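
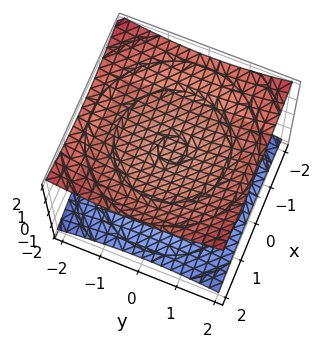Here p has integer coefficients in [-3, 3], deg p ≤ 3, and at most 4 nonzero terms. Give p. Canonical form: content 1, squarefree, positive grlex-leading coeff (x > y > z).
First, there are 2 components.
Then, the degree is 2 — no degree-1 surface has this shape.
Next, symmetries: rotational symmetry about the z-axis ⇒ p depends on x, y only through x² + y².
Next, from the axis intercepts and sections: the surface avoids every integer x-axis point in the box; the surface avoids every integer y-axis point in the box; the z-axis gridline crossings are at z ∈ {-1, 1}.
Finally, fitting integer coefficients to these (and the overall shape) gives p.

x^2 + y^2 - 3*z^2 + 3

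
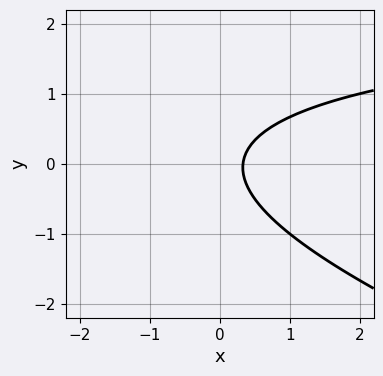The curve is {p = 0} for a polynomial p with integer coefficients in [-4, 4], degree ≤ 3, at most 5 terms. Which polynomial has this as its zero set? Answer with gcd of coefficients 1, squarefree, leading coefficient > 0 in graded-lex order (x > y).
x*y + 3*y^2 - 3*x + 1

Degree: the shape is more complex than any degree-1 curve, so deg p = 2.
From the visible intercepts: no y-intercept at any integer in the box.
Assembling these constraints gives the stated polynomial.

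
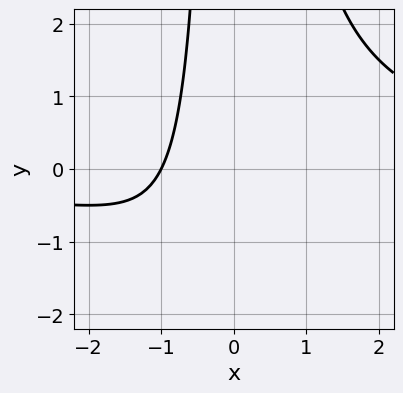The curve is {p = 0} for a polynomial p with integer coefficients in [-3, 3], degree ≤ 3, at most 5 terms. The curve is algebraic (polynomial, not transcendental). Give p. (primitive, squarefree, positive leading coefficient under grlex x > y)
First, the degree is 3 — a generic line meets the curve in up to 3 points.
Next, against the integer gridlines: it crosses the x-axis at the gridline x = -1; it misses every integer gridline on the y-axis.
Finally, solving for integer coefficients yields p as stated.

x^2*y - 2*x - 2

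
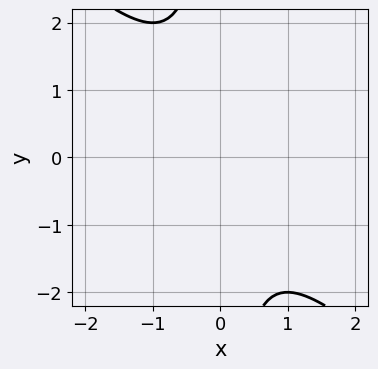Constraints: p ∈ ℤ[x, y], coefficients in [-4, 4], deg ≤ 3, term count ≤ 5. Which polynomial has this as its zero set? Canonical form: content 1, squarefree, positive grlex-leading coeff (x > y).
First, the degree is 2 — no degree-1 curve has this shape.
Then, from the visible intercepts: the curve avoids every integer x-axis point in the box; the curve avoids every integer y-axis point in the box.
Finally, together with the visible shape, these determine p as stated.

x^2 + x*y + 1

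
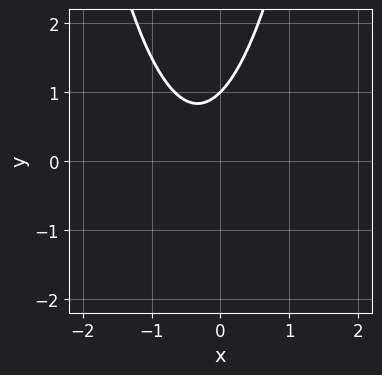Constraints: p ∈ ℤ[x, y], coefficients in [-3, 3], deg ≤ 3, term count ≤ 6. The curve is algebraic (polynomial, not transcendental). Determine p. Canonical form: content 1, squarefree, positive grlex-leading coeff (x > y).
3*x^2 + 2*x - 2*y + 2

(a) deg p = 2. The shape is more complex than any degree-1 curve.
(b) From the axis intercepts and sections: it meets the y-axis at y = 1 (among the integer gridlines); the curve avoids every integer x-axis point in the box.
(c) Solving for integer coefficients yields p as stated.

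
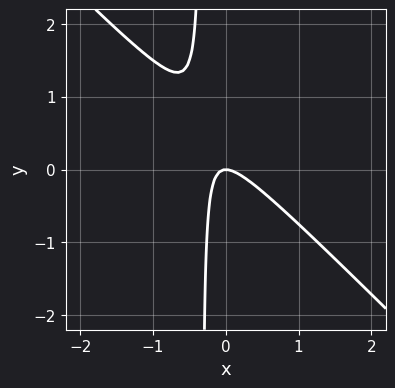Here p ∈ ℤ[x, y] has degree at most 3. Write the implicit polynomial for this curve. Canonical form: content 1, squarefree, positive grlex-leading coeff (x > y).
3*x^2 + 3*x*y + y

deg p = 2.
Against the integer gridlines: it meets the x-axis at x = 0 (among the integer gridlines); it crosses the y-axis at the gridline y = 0.
These observations pin down the coefficients.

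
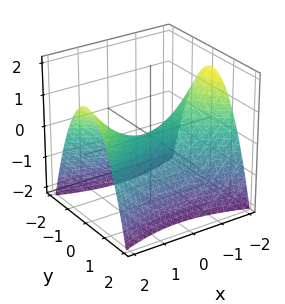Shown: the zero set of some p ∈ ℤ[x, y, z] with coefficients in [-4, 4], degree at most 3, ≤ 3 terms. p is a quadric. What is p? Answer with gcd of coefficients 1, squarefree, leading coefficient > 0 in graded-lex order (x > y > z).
x^2 - 3*y^2 - 3*z

1. Degree: a hyperbolic paraboloid; a quadric, so deg p = 2.
2. Symmetries: the x ↦ −x reflection is a symmetry, so x appears only in even powers; it's symmetric under y → −y, forcing even powers of y.
3. Observable constraints: it meets the z-axis at z = 0 (among the integer gridlines); it crosses the x-axis at the gridline x = 0.
4. Matching integer coefficients to the picture gives p.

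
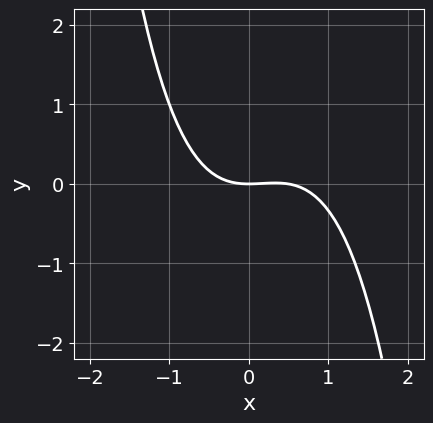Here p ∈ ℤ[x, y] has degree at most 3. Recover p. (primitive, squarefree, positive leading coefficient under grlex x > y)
2*x^3 - x^2 + 3*y

The degree is 3 — the shape is more complex than any degree-2 curve.
Reading off the gridlines: it meets the x-axis at x = 0 (among the integer gridlines); it crosses the y-axis at the gridline y = 0.
The integer polynomial consistent with all of this is the stated p.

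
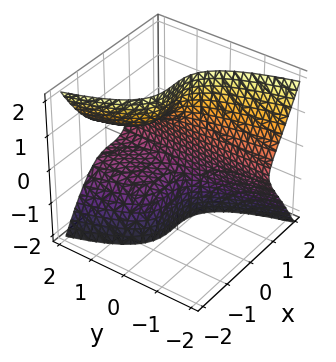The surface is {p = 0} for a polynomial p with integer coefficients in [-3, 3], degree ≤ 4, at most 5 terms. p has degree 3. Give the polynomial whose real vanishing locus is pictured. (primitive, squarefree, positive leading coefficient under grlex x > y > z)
The degree is 3 — the shape is more complex than any degree-2 surface.
Against the integer gridlines: no y-intercept at any integer in the box; it misses every integer gridline on the z-axis.
Matching integer coefficients to the picture gives p.

3*x^3 + 2*y*z^2 - 1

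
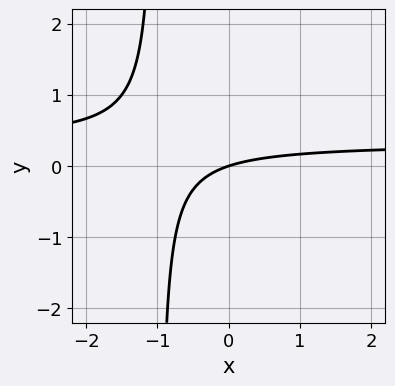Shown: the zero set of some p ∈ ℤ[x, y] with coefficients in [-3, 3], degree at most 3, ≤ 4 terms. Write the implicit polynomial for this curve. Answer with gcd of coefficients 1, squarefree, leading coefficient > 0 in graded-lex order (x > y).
3*x*y - x + 3*y

(a) Degree: no degree-1 curve has this shape, so deg p = 2.
(b) Observable constraints: it meets the y-axis at y = 0 (among the integer gridlines); it meets the x-axis at x = 0 (among the integer gridlines).
(c) Together with the visible shape, these determine p as stated.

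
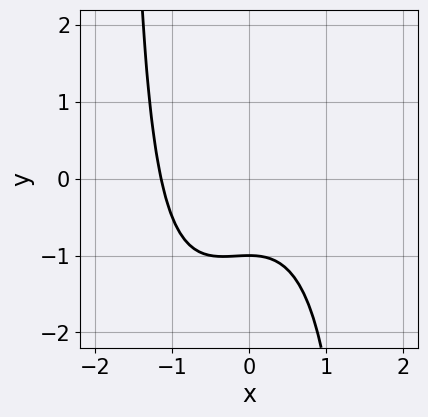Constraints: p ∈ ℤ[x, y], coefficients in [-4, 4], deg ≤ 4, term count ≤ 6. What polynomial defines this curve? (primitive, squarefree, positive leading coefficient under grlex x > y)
1. deg p = 3.
2. Against the integer gridlines: it crosses the y-axis at the gridline y = -1.
3. These observations pin down the coefficients.

2*x^3 - x^2*y + 3*y + 3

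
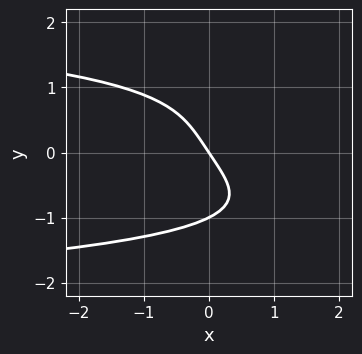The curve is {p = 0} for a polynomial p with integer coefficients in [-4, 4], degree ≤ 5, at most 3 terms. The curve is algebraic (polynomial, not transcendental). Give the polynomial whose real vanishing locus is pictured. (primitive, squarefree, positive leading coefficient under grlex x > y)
1. Degree: the shape is more complex than any degree-3 curve, so deg p = 4.
2. Checking where it meets the axes: among the integer gridlines, it crosses the y-axis at y ∈ {-1, 0}; it meets the x-axis at x = 0 (among the integer gridlines).
3. Matching integer coefficients to the picture gives p.

2*y^4 + 3*x + 2*y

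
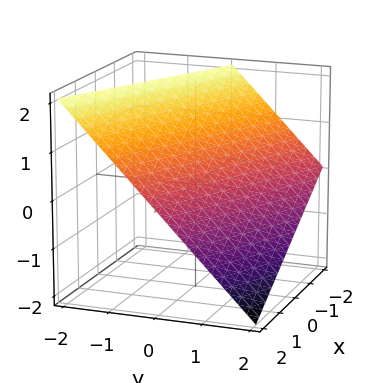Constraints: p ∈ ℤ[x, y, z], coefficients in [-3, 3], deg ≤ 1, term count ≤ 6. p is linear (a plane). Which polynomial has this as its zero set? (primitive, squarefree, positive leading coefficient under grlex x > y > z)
1. The degree is 1 — every cross-section is a straight line — this is a plane.
2. Checking where it meets the axes: one z-axis crossing is at z = 1; it meets the y-axis at y = 1 (among the integer gridlines); it meets the x-axis at x = 2 (among the integer gridlines).
3. These observations pin down the coefficients.

x + 2*y + 2*z - 2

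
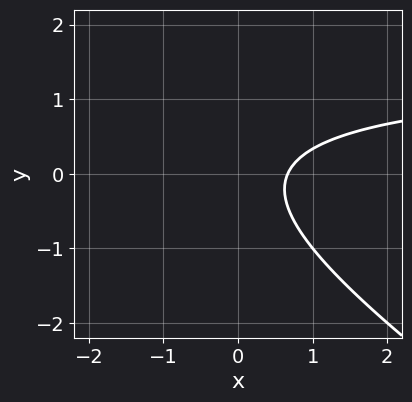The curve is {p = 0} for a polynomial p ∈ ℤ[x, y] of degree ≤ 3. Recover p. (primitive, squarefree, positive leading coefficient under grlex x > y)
1. deg p = 2. The shape is more complex than any degree-1 curve.
2. From the axis intercepts and sections: the curve avoids every integer y-axis point in the box.
3. The integer polynomial consistent with all of this is the stated p.

2*x*y + 3*y^2 - 3*x + 2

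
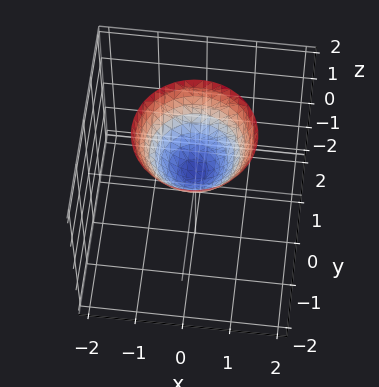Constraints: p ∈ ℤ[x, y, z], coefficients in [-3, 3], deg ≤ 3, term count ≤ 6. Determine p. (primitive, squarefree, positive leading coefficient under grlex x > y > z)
2*x^2 + 2*y^2 - 2*z + 1

The degree is 2 — the shape is more complex than any degree-1 surface.
Symmetries: rotational symmetry about the z-axis ⇒ p depends on x, y only through x² + y².
Checking where it meets the axes: a circular section at z = 2 has radius between 1 and 2; it misses every integer gridline on the x-axis.
Putting this together gives p.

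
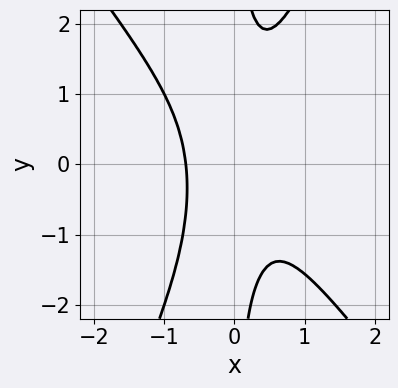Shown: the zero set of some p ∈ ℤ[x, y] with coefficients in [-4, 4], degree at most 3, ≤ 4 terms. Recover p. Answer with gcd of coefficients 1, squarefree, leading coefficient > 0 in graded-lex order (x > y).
3*x^3 + x^2*y - x*y^2 + 1

1. deg p = 3.
2. Observable constraints: no y-intercept at any integer in the box.
3. Matching integer coefficients to the picture gives p.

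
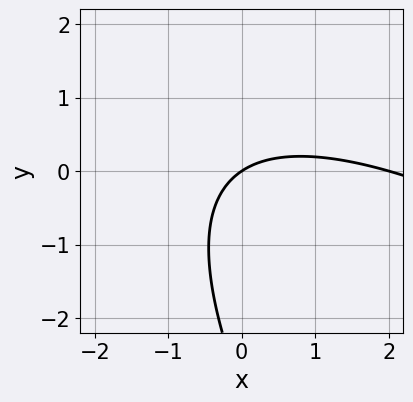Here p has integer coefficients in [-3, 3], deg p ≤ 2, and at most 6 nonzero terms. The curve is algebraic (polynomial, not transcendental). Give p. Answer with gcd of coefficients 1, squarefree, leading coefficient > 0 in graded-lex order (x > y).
1. Degree: the shape is more complex than any degree-1 curve, so deg p = 2.
2. From the visible intercepts: the x-axis gridline crossings are at x ∈ {0, 2}; one y-axis crossing is at y = 0.
3. Putting this together gives p.

x^2 + 2*x*y + y^2 - 2*x + 3*y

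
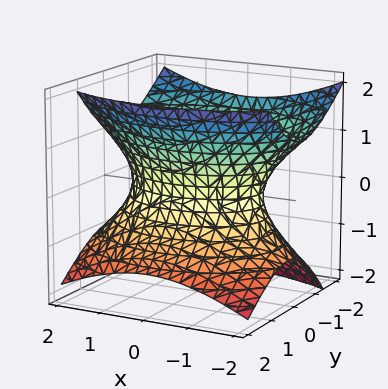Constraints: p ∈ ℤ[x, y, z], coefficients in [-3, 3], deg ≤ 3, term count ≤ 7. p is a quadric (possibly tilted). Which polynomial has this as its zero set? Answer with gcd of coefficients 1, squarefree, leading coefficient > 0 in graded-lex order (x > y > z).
x^2 + 2*y^2 + y*z - 2*z^2 - 2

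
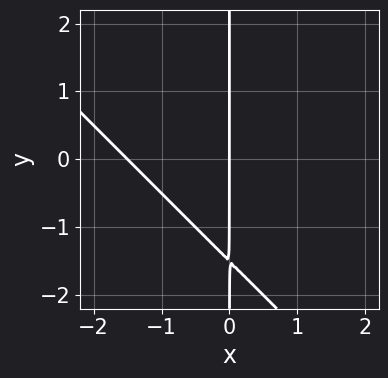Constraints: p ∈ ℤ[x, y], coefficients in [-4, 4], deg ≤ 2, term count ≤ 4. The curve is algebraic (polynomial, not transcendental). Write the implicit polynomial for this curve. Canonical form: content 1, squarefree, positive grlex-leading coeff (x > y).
2*x^2 + 2*x*y + 3*x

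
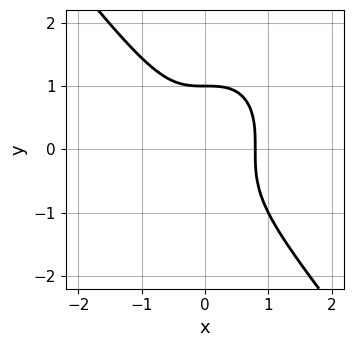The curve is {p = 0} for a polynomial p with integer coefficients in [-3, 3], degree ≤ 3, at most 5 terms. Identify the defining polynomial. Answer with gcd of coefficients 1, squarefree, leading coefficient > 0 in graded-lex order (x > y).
(a) deg p = 3. A generic line meets the curve in up to 3 points.
(b) Against the integer gridlines: one y-axis crossing is at y = 1.
(c) Fitting integer coefficients to these (and the overall shape) gives p.

2*x^3 + y^3 - 1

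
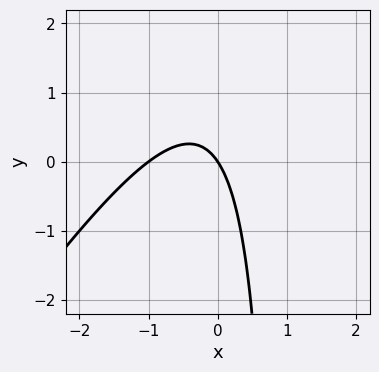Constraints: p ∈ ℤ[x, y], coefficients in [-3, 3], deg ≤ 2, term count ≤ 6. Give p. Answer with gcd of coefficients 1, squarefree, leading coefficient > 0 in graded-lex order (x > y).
3*x^2 - 2*x*y + 3*x + 2*y

1. deg p = 2. The shape is more complex than any degree-1 curve.
2. Observable constraints: among the integer gridlines, it crosses the x-axis at x ∈ {-1, 0}; it crosses the y-axis at the gridline y = 0.
3. The integer polynomial consistent with all of this is the stated p.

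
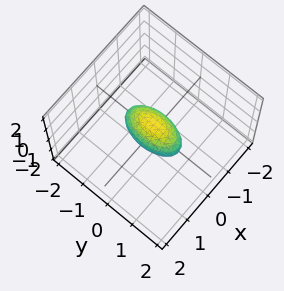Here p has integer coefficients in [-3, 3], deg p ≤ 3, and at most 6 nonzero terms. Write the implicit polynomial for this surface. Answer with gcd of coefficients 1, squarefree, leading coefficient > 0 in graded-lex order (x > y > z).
(a) deg p = 2. Bounded and convex; a quadric.
(b) Symmetries: it's symmetric under y → −y, forcing even powers of y; it's symmetric under x → −x, forcing even powers of x; the z ↦ −z reflection is a symmetry, so z appears only in even powers.
(c) Against the integer gridlines: the y-axis gridline crossings are at y ∈ {-1, 1}.
(d) Fitting integer coefficients to these (and the overall shape) gives p.

3*x^2 + y^2 + 2*z^2 - 1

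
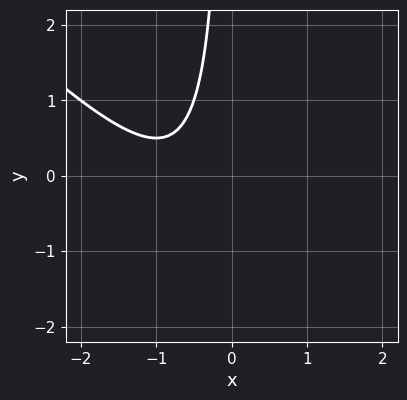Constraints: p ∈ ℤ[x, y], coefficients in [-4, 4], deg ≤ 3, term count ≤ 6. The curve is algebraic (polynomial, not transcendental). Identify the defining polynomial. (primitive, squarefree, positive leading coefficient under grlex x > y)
2*x^2 + 2*x*y + 3*x + 2

First, degree: a generic line meets the curve in up to 2 points, so deg p = 2.
Then, from the visible intercepts: it misses every integer gridline on the x-axis; no y-intercept at any integer in the box.
Finally, together with the visible shape, these determine p as stated.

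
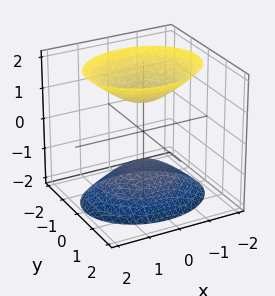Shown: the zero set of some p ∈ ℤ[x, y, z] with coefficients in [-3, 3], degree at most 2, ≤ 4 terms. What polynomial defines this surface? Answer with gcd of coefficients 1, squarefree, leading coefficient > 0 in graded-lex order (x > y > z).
The picture has 2 separate pieces. They look like related sheets of one shape, so recover p as a whole.
Degree: two sheets facing apart; a quadric, so deg p = 2.
Symmetries: mirror symmetry y ↦ −y ⇒ only even powers of y; it's symmetric under z → −z, forcing even powers of z; the x ↦ −x reflection is a symmetry, so x appears only in even powers.
From the visible intercepts: it misses every integer gridline on the x-axis; no y-intercept at any integer in the box; among the integer gridlines, it crosses the z-axis at z ∈ {-1, 1}.
Putting this together gives p.

2*x^2 + 3*y^2 - 2*z^2 + 2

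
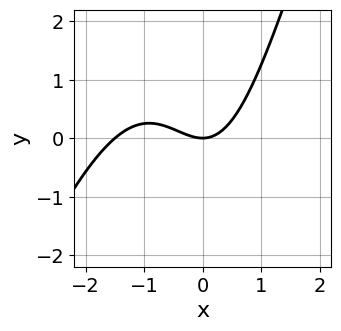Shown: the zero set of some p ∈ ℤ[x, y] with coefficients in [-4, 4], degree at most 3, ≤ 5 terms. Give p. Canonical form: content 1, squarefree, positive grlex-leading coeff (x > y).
Degree: the shape is more complex than any degree-2 curve, so deg p = 3.
Against the integer gridlines: it crosses the x-axis at the gridline x = 0; one y-axis crossing is at y = 0.
Matching integer coefficients to the picture gives p.

2*x^3 - x^2*y + 3*x^2 - 3*y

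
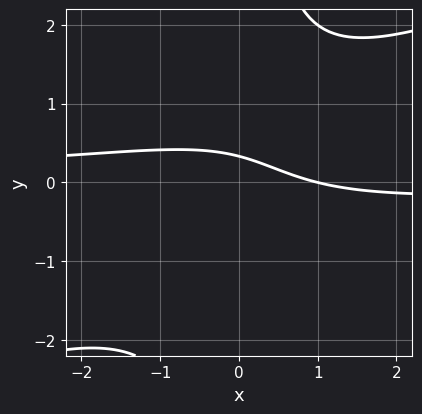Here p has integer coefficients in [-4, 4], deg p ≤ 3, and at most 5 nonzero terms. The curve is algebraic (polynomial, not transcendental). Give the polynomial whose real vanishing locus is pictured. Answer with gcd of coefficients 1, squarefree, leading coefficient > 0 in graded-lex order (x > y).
x^2*y - 2*x*y^2 + x + 3*y - 1

1. deg p = 3. No degree-2 curve has this shape.
2. Checking where it meets the axes: it meets the x-axis at x = 1 (among the integer gridlines).
3. These observations pin down the coefficients.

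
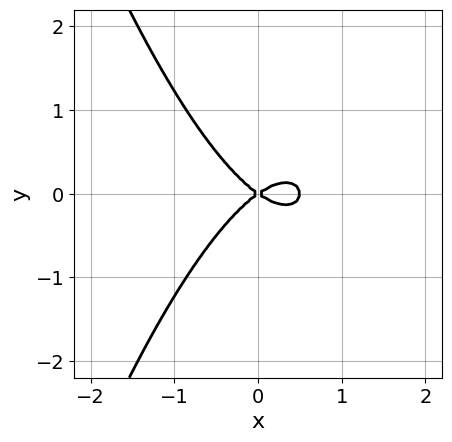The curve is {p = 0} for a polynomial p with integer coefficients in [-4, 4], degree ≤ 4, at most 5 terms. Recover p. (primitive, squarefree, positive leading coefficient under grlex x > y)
1. The degree is 3 — the shape is more complex than any degree-2 curve.
2. Symmetries: the y ↦ −y reflection is a symmetry, so y appears only in even powers.
3. From the axis intercepts and sections: it crosses the x-axis at the gridline x = 0; it crosses the y-axis at the gridline y = 0.
4. Fitting integer coefficients to these (and the overall shape) gives p.

2*x^3 - x^2 + 2*y^2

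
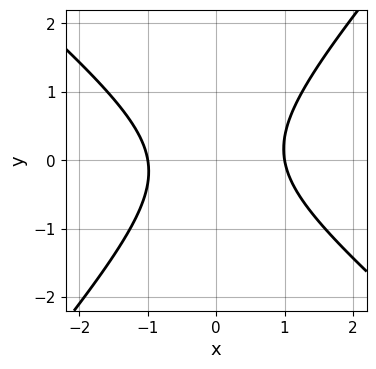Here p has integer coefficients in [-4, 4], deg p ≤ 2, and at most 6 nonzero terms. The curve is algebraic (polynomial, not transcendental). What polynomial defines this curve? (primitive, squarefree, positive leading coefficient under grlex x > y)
3*x^2 + x*y - 3*y^2 - 3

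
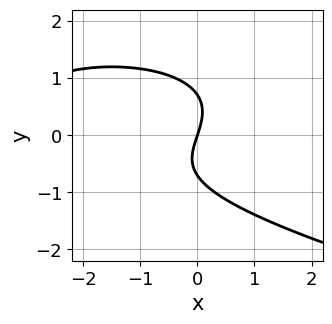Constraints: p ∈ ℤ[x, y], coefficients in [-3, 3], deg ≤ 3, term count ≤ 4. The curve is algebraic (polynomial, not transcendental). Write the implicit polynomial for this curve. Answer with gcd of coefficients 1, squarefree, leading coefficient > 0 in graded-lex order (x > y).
2*y^3 + x^2 + 3*x - y

Degree: no degree-2 curve has this shape, so deg p = 3.
Checking where it meets the axes: it crosses the y-axis at the gridline y = 0; one x-axis crossing is at x = 0.
Assembling these constraints gives the stated polynomial.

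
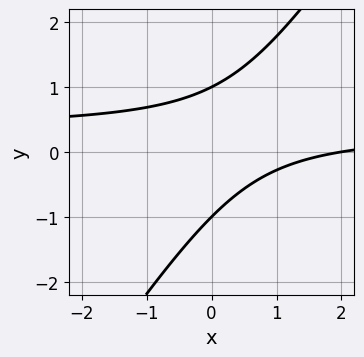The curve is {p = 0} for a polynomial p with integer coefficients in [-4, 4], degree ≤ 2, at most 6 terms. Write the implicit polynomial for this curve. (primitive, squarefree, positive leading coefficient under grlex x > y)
3*x*y - 2*y^2 - x + 2

Degree: no degree-1 curve has this shape, so deg p = 2.
Reading off the gridlines: among the integer gridlines, it crosses the y-axis at y ∈ {-1, 1}; it meets the x-axis at x = 2 (among the integer gridlines).
Assembling these constraints gives the stated polynomial.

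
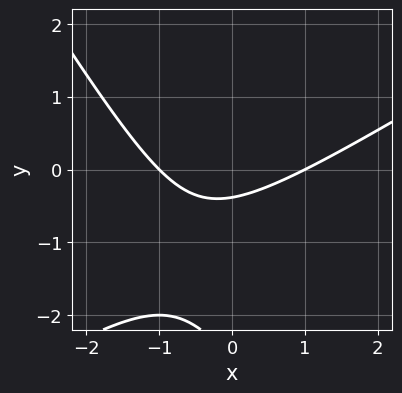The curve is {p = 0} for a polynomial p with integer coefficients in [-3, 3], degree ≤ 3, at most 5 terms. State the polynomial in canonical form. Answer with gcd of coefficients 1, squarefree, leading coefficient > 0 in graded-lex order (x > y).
x^2 - x*y - y^2 - 3*y - 1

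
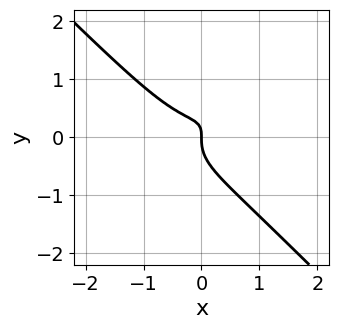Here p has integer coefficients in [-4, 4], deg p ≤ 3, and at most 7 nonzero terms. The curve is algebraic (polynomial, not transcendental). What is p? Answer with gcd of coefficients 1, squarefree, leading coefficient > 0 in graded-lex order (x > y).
The degree is 3 — the shape is more complex than any degree-2 curve.
From the visible intercepts: it meets the y-axis at y = 0 (among the integer gridlines); it crosses the x-axis at the gridline x = 0.
Together with the visible shape, these determine p as stated.

2*x^3 + x*y^2 + 3*y^3 - 2*x*y + x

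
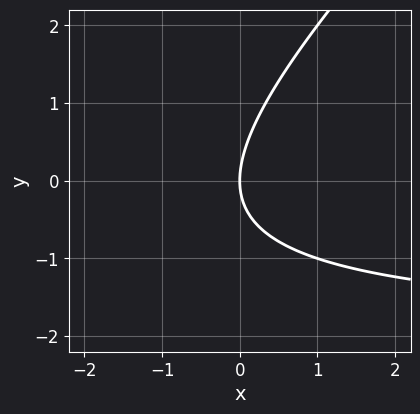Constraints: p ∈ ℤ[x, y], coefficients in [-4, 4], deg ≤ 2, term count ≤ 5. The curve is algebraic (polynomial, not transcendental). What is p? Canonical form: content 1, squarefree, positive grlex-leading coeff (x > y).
Degree: no degree-1 curve has this shape, so deg p = 2.
From the axis intercepts and sections: one y-axis crossing is at y = 0; it meets the x-axis at x = 0 (among the integer gridlines).
Assembling these constraints gives the stated polynomial.

x*y - y^2 + 2*x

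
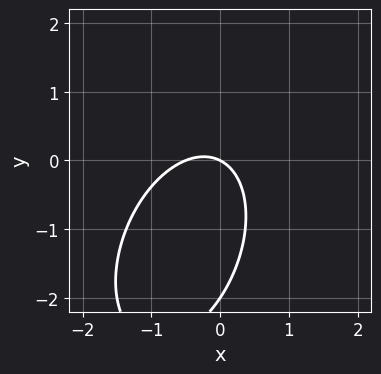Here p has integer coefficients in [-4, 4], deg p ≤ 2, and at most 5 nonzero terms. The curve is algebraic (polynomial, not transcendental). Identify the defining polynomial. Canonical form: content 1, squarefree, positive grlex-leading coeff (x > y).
2*x^2 - x*y + y^2 + x + 2*y

(a) The degree is 2 — a generic line meets the curve in up to 2 points.
(b) Against the integer gridlines: one x-axis crossing is at x = 0; the y-axis gridline crossings are at y ∈ {-2, 0}.
(c) Solving for integer coefficients yields p as stated.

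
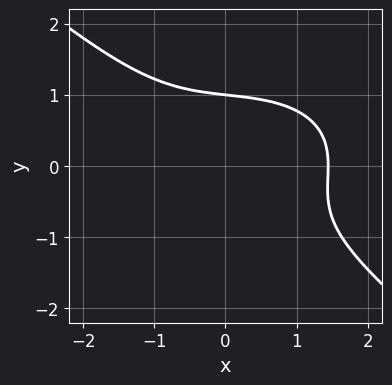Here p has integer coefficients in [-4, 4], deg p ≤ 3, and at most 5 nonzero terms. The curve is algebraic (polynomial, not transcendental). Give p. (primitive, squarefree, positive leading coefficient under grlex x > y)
x^3 + x*y^2 + 3*y^3 - 3

(a) deg p = 3. The shape is more complex than any degree-2 curve.
(b) From the visible intercepts: it crosses the y-axis at the gridline y = 1.
(c) Assembling these constraints gives the stated polynomial.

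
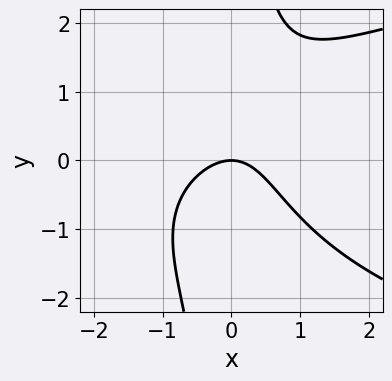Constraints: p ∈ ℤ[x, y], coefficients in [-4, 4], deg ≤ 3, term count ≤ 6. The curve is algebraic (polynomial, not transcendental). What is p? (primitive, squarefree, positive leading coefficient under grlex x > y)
2*x*y^2 - 3*x^2 + x*y - 3*y

The degree is 3 — the shape is more complex than any degree-2 curve.
From the visible intercepts: it meets the x-axis at x = 0 (among the integer gridlines); it meets the y-axis at y = 0 (among the integer gridlines).
Putting this together gives p.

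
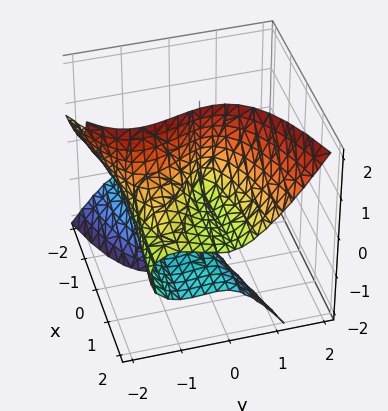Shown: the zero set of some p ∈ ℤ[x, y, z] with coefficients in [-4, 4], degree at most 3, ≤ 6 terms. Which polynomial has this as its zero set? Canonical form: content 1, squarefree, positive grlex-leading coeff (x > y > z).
2*x*z^2 - 2*y^3 + 2*x*z - 3*y^2 + y*z

1. deg p = 3.
2. Against the integer gridlines: the visible z-axis segment lies entirely on the surface; every point of the x-axis in the box is on the surface.
3. These observations pin down the coefficients.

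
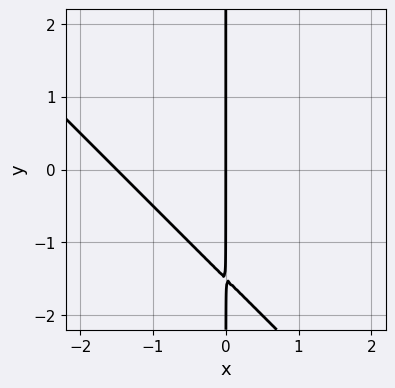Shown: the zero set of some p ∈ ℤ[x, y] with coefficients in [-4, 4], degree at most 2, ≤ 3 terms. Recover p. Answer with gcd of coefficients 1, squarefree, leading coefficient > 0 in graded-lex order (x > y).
2*x^2 + 2*x*y + 3*x

First, deg p = 2. A generic line meets the curve in up to 2 points.
Next, against the integer gridlines: every point of the y-axis in the box is on the curve; it meets the x-axis at x = 0 (among the integer gridlines).
Finally, the integer polynomial consistent with all of this is the stated p.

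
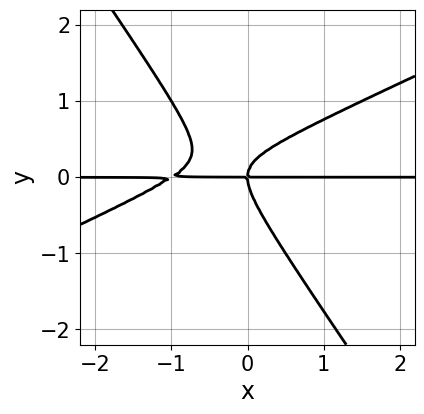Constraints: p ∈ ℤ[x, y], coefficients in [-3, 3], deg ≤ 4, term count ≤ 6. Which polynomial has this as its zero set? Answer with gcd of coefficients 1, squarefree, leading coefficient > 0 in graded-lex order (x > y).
1. Degree: the shape is more complex than any degree-2 curve, so deg p = 3.
2. Observable constraints: it meets the y-axis at y = 0 (among the integer gridlines); every point of the x-axis in the box is on the curve.
3. The integer polynomial consistent with all of this is the stated p.

2*x^2*y - 3*x*y^2 - 3*y^3 + 2*x*y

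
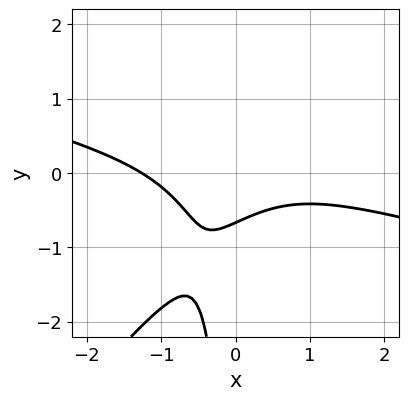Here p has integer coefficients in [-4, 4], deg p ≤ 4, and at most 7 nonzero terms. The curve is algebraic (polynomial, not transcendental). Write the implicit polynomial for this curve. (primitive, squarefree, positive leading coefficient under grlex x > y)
First, deg p = 3. A generic line meets the curve in up to 3 points.
Finally, the integer polynomial consistent with all of this is the stated p.

x^3 + 3*x^2*y - 3*x*y^2 + 3*y + 2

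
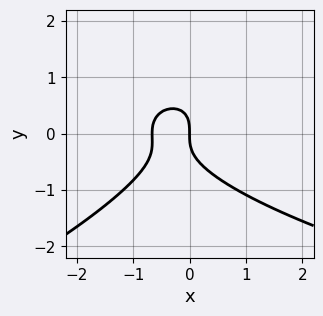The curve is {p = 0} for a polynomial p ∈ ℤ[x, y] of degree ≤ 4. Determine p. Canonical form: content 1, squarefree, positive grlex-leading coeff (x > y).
x*y^2 - 3*y^3 - 3*x^2 - 2*x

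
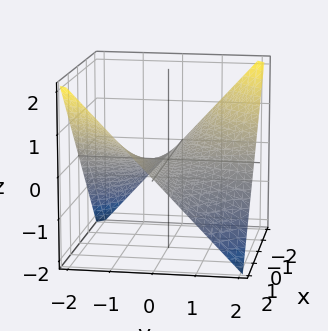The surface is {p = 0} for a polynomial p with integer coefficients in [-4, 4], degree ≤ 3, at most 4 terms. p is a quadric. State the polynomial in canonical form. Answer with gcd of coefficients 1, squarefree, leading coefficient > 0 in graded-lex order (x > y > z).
x*y + 2*z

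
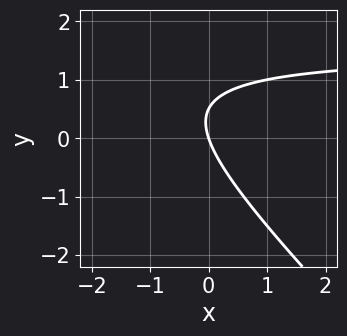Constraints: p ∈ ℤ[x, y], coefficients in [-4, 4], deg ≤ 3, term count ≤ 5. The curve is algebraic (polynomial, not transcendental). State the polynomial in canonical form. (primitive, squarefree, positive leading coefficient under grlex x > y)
1. Degree: the shape is more complex than any degree-1 curve, so deg p = 2.
2. From the visible intercepts: one y-axis crossing is at y = 0; it meets the x-axis at x = 0 (among the integer gridlines).
3. Fitting integer coefficients to these (and the overall shape) gives p.

2*x*y + 2*y^2 - 3*x - y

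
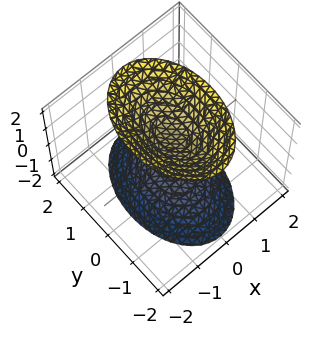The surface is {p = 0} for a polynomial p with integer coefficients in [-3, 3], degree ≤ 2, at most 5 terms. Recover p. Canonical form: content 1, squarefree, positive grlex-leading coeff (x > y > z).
The picture has 2 separate pieces.
The degree is 2 — two sheets facing apart; a quadric.
Symmetries: the z ↦ −z reflection is a symmetry, so z appears only in even powers; mirror symmetry y ↦ −y ⇒ only even powers of y; mirror symmetry x ↦ −x ⇒ only even powers of x.
Against the integer gridlines: the surface avoids every integer y-axis point in the box; among the integer gridlines, it crosses the z-axis at z ∈ {-1, 1}.
Assembling these constraints gives the stated polynomial.

2*x^2 + y^2 - z^2 + 1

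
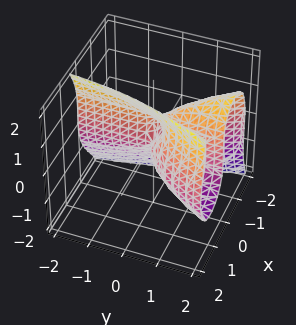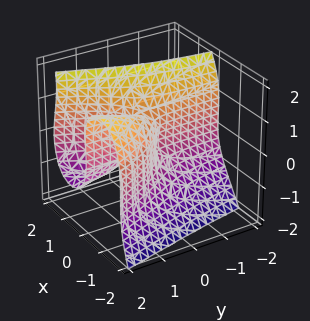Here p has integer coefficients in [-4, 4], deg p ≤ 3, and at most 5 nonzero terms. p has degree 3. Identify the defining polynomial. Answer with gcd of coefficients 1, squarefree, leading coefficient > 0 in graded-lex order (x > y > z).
2*x^3 + x*z^2 - z^3 - 3*x*y + z^2

First, degree: the shape is more complex than any degree-2 surface, so deg p = 3.
Then, reading off the gridlines: the visible y-axis segment lies entirely on the surface; among the integer gridlines, it crosses the z-axis at z ∈ {0, 1}; one x-axis crossing is at x = 0.
Finally, the integer polynomial consistent with all of this is the stated p.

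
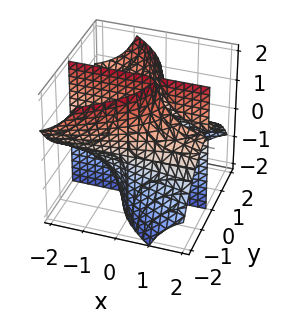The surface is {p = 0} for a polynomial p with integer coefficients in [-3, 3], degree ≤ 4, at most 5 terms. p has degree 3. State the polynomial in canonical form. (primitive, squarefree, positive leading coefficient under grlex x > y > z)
First, there are 2 components. Treating them together as one polynomial.
Then, the degree is 3 — a generic line meets the surface in up to 3 points.
Then, observable constraints: the visible x-axis segment lies entirely on the surface; the visible z-axis segment lies entirely on the surface; one y-axis crossing is at y = 0.
Finally, these observations pin down the coefficients.

3*x*y*z + 2*y^3 - 3*y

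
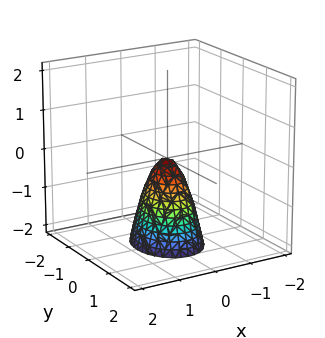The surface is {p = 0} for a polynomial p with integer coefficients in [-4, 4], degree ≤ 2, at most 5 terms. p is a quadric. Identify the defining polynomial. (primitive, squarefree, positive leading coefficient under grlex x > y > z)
3*x^2 + 2*y^2 + z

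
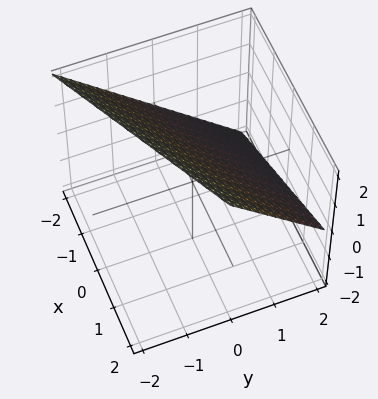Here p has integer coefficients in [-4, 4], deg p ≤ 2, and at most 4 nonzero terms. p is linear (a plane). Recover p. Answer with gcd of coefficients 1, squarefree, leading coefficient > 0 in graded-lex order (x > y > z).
Degree: every cross-section is a straight line — this is a plane, so deg p = 1.
Checking where it meets the axes: it meets the z-axis at z = 1 (among the integer gridlines); one y-axis crossing is at y = 1; it crosses the x-axis at the gridline x = -2.
The integer polynomial consistent with all of this is the stated p.

x - 2*y - 2*z + 2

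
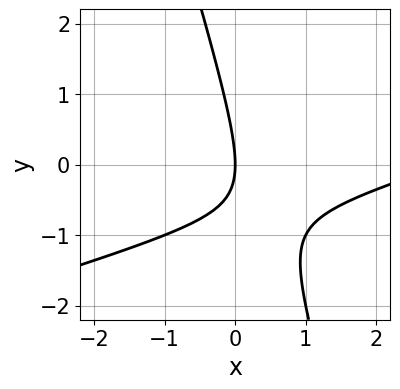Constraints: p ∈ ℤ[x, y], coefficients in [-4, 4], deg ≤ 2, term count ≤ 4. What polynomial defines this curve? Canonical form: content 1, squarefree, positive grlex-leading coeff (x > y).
x^2 - 3*x*y - y^2 - 3*x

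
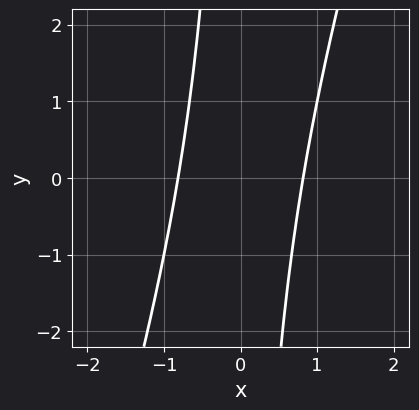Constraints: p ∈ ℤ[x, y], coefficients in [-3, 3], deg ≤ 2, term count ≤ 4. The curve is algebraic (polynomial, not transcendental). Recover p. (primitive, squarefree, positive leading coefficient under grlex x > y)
3*x^2 - x*y - 2

First, the degree is 2 — the shape is more complex than any degree-1 curve.
Next, from the axis intercepts and sections: no y-intercept at any integer in the box.
Finally, solving for integer coefficients yields p as stated.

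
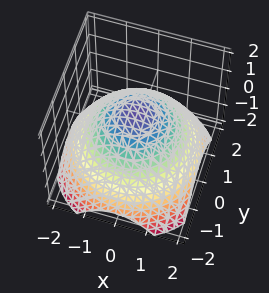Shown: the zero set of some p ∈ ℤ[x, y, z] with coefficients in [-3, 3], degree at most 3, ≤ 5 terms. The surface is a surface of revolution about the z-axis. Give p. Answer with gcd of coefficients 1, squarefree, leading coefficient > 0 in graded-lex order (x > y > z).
x^2 + y^2 + 2*z - 2

First, deg p = 2. No degree-1 surface has this shape.
Then, symmetries: rotational symmetry about the z-axis ⇒ p depends on x, y only through x² + y².
Then, against the integer gridlines: one z-axis crossing is at z = 1; a circular section at z = 0 has radius between 1 and 2.
Finally, together with the visible shape, these determine p as stated.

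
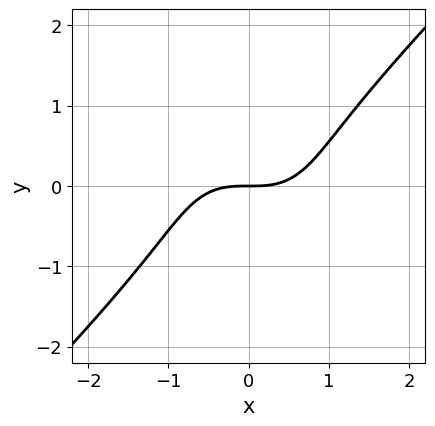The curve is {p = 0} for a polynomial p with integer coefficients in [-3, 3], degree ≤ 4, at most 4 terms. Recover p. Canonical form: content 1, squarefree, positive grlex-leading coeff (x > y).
2*x^3 - 2*y^3 - 3*y

The degree is 3 — the shape is more complex than any degree-2 curve.
Observable constraints: it meets the y-axis at y = 0 (among the integer gridlines); it crosses the x-axis at the gridline x = 0.
The integer polynomial consistent with all of this is the stated p.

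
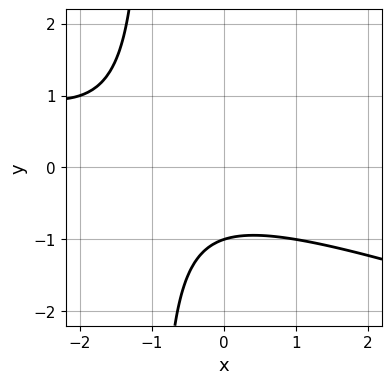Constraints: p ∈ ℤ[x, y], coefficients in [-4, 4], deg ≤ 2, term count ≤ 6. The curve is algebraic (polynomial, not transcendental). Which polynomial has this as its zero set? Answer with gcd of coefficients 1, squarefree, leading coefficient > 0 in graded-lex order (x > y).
1. deg p = 2. No degree-1 curve has this shape.
2. Against the integer gridlines: the curve avoids every integer x-axis point in the box; one y-axis crossing is at y = -1.
3. Assembling these constraints gives the stated polynomial.

x^2 + 3*x*y + 2*x + 3*y + 3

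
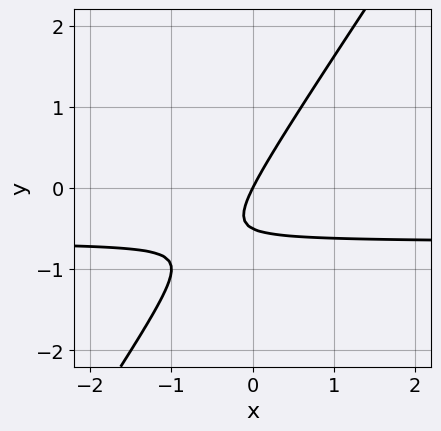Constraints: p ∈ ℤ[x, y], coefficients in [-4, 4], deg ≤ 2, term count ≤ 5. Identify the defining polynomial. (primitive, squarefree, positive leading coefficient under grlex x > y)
(a) deg p = 2. A generic line meets the curve in up to 2 points.
(b) Reading off the gridlines: it crosses the x-axis at the gridline x = 0; it crosses the y-axis at the gridline y = 0.
(c) Assembling these constraints gives the stated polynomial.

3*x*y - 2*y^2 + 2*x - y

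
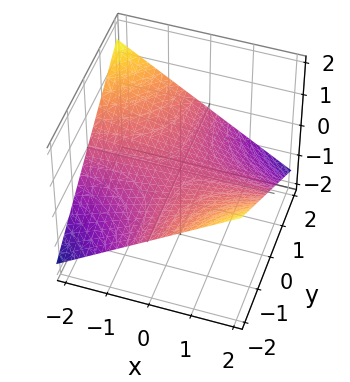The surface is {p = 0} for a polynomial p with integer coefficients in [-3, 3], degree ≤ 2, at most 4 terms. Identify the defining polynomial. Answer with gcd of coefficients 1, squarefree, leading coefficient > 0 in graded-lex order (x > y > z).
x*y + 3*z

Degree: a saddle surface; a quadric, so deg p = 2.
Checking where it meets the axes: every point of the y-axis in the box is on the surface; the visible x-axis segment lies entirely on the surface.
These observations pin down the coefficients.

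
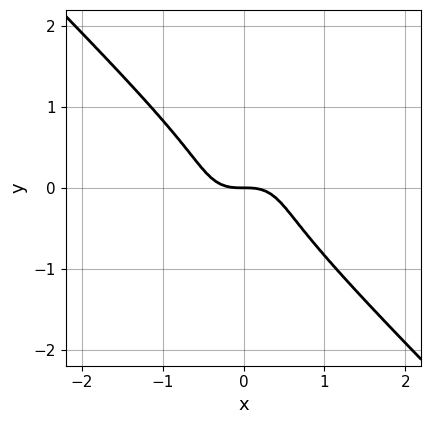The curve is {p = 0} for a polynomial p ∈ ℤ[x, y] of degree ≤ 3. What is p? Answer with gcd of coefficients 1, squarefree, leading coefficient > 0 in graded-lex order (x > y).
2*x^3 + 2*y^3 + y

(a) Degree: a generic line meets the curve in up to 3 points, so deg p = 3.
(b) Against the integer gridlines: it crosses the y-axis at the gridline y = 0; one x-axis crossing is at x = 0.
(c) Together with the visible shape, these determine p as stated.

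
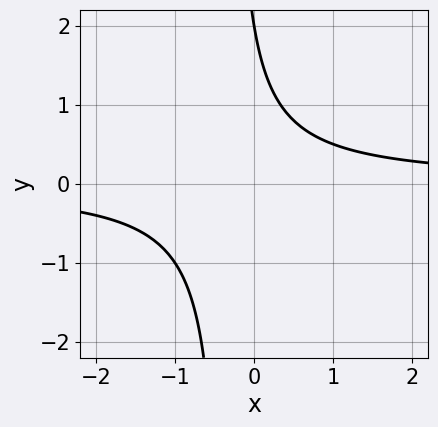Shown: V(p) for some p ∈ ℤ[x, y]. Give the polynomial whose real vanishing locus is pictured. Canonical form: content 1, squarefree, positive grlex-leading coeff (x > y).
3*x*y + y - 2

(a) Degree: a generic line meets the curve in up to 2 points, so deg p = 2.
(b) From the visible intercepts: it meets the y-axis at y = 2 (among the integer gridlines); the curve avoids every integer x-axis point in the box.
(c) Fitting integer coefficients to these (and the overall shape) gives p.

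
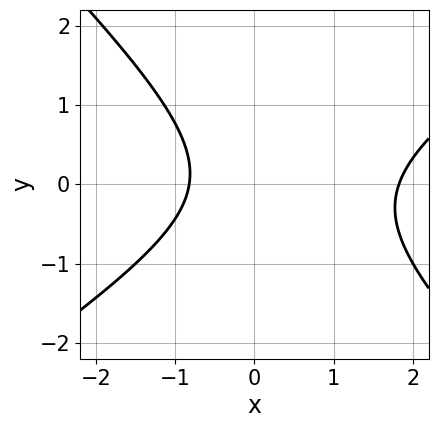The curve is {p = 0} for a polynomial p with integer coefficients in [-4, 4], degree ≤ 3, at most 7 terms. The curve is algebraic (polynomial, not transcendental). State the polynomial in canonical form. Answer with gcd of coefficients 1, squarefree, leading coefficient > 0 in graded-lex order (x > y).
First, deg p = 2.
Next, observable constraints: no y-intercept at any integer in the box.
Finally, these observations pin down the coefficients.

2*x^2 - x*y - 3*y^2 - 2*x - 3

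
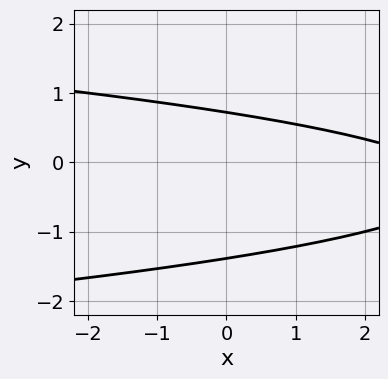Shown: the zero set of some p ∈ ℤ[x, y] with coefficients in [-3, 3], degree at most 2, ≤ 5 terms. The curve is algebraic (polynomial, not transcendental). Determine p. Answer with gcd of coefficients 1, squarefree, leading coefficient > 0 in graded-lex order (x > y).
3*y^2 + x + 2*y - 3

First, degree: no degree-1 curve has this shape, so deg p = 2.
Then, from the visible intercepts: it misses every integer gridline on the x-axis.
Finally, assembling these constraints gives the stated polynomial.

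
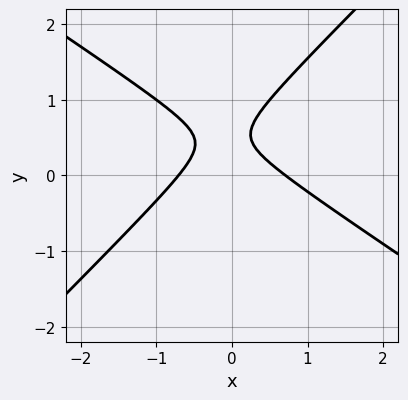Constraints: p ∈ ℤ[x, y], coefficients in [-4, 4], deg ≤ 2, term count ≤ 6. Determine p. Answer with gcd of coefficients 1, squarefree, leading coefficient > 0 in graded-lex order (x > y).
2*x^2 + x*y - 3*y^2 + 3*y - 1

(a) The degree is 2 — a generic line meets the curve in up to 2 points.
(b) Checking where it meets the axes: no y-intercept at any integer in the box.
(c) Assembling these constraints gives the stated polynomial.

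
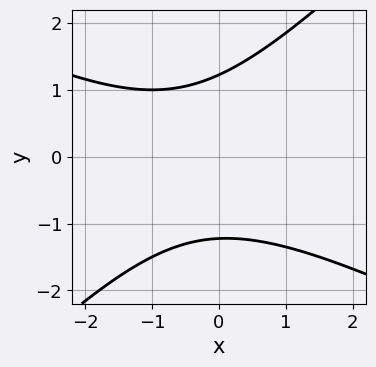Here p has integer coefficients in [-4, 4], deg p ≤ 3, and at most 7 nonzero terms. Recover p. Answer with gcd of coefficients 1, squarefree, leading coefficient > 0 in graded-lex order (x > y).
x^2 + x*y - 2*y^2 + x + 3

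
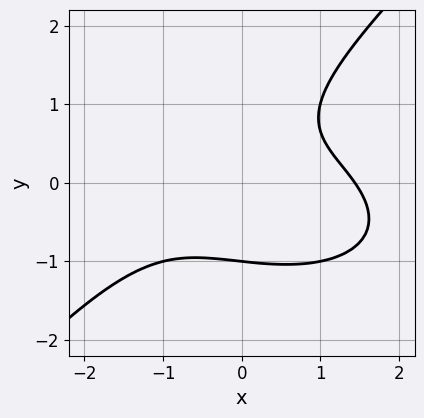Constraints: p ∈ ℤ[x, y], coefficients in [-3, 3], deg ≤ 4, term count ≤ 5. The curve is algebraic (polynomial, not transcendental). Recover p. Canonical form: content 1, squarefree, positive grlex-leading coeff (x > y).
x^3 + 2*x*y^2 - 3*y^3 + 3*x*y - 3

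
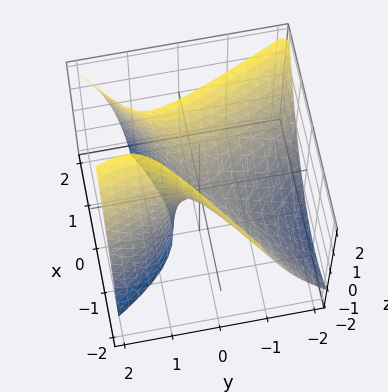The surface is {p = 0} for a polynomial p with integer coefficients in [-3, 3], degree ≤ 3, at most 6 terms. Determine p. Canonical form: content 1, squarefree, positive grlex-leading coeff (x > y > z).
3*x^2 - 3*x*y - 2*y^2 + 3*y*z - 2*z

(a) The degree is 2 — the shape is more complex than any degree-1 surface.
(b) From the axis intercepts and sections: one x-axis crossing is at x = 0; one y-axis crossing is at y = 0; it meets the z-axis at z = 0 (among the integer gridlines).
(c) Together with the visible shape, these determine p as stated.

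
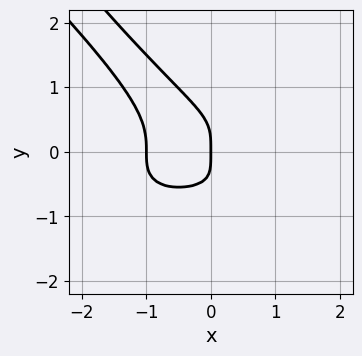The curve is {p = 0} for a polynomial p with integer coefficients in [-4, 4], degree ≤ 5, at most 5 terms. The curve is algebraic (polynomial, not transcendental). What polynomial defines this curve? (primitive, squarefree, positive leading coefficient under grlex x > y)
x^4 + 3*x*y^3 + 2*y^4 + x

First, deg p = 4. A generic line meets the curve in up to 4 points.
Next, checking where it meets the axes: among the integer gridlines, it crosses the x-axis at x ∈ {-1, 0}; it crosses the y-axis at the gridline y = 0.
Finally, putting this together gives p.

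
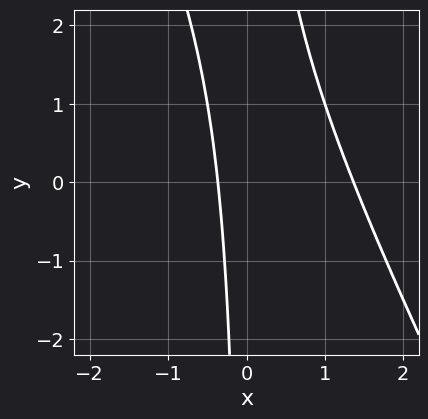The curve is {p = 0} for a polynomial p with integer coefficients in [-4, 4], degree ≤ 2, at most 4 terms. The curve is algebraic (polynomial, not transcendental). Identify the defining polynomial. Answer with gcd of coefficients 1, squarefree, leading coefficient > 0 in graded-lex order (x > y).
2*x^2 + x*y - 2*x - 1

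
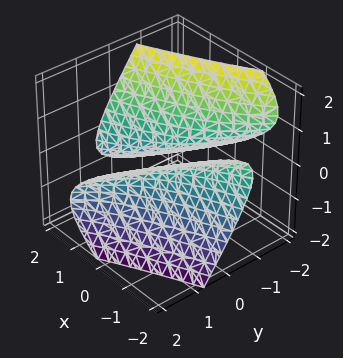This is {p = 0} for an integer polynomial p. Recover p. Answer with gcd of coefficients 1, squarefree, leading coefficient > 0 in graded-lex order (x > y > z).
x^2 - 3*x*y + y^2 - 3*y*z - 3*z^2 - 1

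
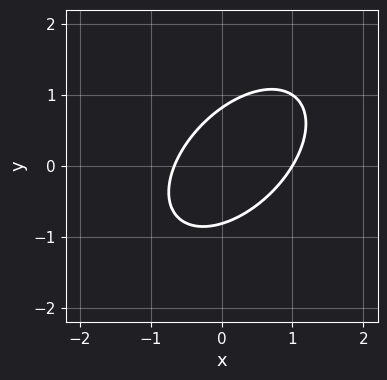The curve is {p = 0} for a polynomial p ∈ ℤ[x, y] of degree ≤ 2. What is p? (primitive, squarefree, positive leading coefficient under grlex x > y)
The degree is 2 — the shape is more complex than any degree-1 curve.
Observable constraints: it meets the x-axis at x = 1 (among the integer gridlines).
Putting this together gives p.

3*x^2 - 3*x*y + 3*y^2 - x - 2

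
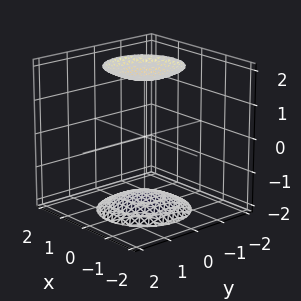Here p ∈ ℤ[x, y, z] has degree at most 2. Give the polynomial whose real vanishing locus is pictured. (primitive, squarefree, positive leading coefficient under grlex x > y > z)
x^2 + y^2 - z^2 + 3

First, the picture has 2 separate pieces. Treating them together as one polynomial.
Then, deg p = 2. Two separate bowl-shaped sheets opening away from each other; a quadric.
Next, symmetries: it's symmetric under z → −z, forcing even powers of z; the z-axis is an axis of rotation, so x and y enter only as x² + y².
Next, against the integer gridlines: a circular section at z = 2 has radius exactly 1; no y-intercept at any integer in the box.
Finally, putting this together gives p.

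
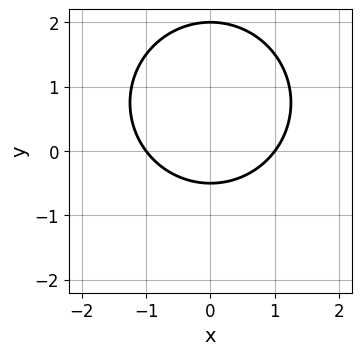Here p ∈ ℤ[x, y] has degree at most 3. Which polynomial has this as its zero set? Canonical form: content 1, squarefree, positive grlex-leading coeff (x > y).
2*x^2 + 2*y^2 - 3*y - 2

1. deg p = 2. The shape is more complex than any degree-1 curve.
2. Symmetries: mirror symmetry x ↦ −x ⇒ only even powers of x.
3. From the visible intercepts: it crosses the y-axis at the gridline y = 2; the x-axis gridline crossings are at x ∈ {-1, 1}.
4. Putting this together gives p.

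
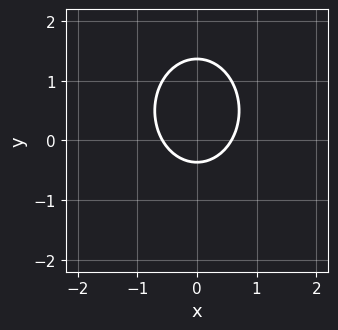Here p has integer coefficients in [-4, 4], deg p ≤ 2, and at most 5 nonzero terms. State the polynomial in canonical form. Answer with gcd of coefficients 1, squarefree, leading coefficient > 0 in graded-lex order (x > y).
(a) The degree is 2 — no degree-1 curve has this shape.
(b) Symmetries: mirror symmetry x ↦ −x ⇒ only even powers of x.
(c) Fitting integer coefficients to these (and the overall shape) gives p.

3*x^2 + 2*y^2 - 2*y - 1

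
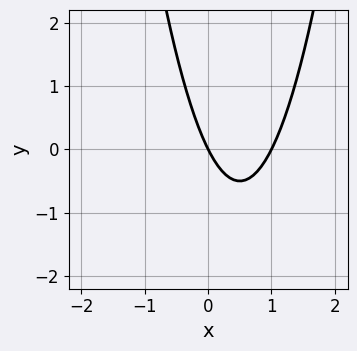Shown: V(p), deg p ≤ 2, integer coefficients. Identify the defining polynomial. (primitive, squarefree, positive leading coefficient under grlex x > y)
2*x^2 - 2*x - y

The degree is 2 — a generic line meets the curve in up to 2 points.
Observable constraints: it crosses the y-axis at the gridline y = 0; the x-axis gridline crossings are at x ∈ {0, 1}.
These observations pin down the coefficients.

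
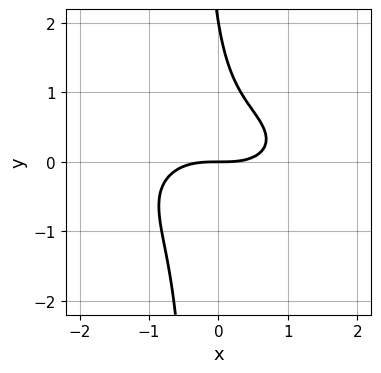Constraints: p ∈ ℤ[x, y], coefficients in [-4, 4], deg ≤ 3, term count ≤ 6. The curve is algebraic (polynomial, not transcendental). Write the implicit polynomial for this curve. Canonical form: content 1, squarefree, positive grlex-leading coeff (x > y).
x^3 + 3*x*y^2 + y^2 - 2*y

(a) deg p = 3. A generic line meets the curve in up to 3 points.
(b) Checking where it meets the axes: it crosses the x-axis at the gridline x = 0; among the integer gridlines, it crosses the y-axis at y ∈ {0, 2}.
(c) Assembling these constraints gives the stated polynomial.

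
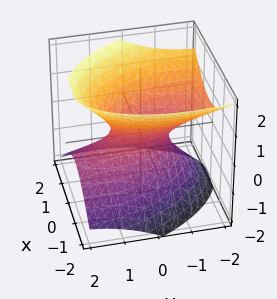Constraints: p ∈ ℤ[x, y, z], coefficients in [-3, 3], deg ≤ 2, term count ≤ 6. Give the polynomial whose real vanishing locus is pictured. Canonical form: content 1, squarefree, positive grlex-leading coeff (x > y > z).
3*x^2 + x*y + y^2 + 2*y*z - 3*z^2 - 1

First, deg p = 2.
Next, from the axis intercepts and sections: among the integer gridlines, it crosses the y-axis at y ∈ {-1, 1}; it misses every integer gridline on the z-axis.
Finally, matching integer coefficients to the picture gives p.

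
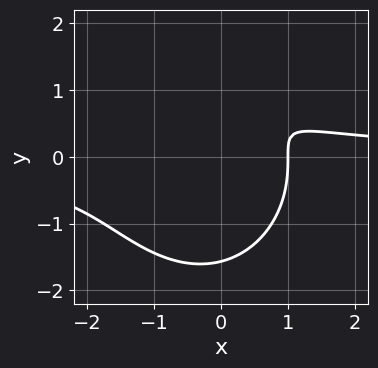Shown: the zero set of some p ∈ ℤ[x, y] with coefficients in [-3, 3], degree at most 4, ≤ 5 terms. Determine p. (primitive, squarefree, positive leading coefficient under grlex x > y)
(a) Degree: no degree-2 curve has this shape, so deg p = 3.
(b) Checking where it meets the axes: it crosses the x-axis at the gridline x = 1.
(c) Assembling these constraints gives the stated polynomial.

3*x^2*y + 2*y^3 - 3*x - 3*y + 3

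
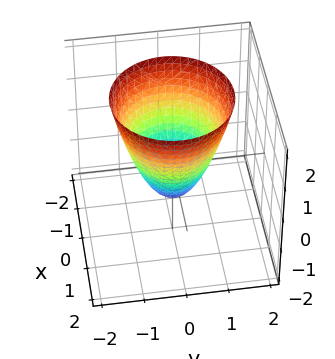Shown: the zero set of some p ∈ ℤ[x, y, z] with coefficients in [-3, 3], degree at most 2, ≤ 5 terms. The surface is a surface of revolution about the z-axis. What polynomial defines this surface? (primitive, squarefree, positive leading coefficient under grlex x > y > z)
3*x^2 + 3*y^2 - 2*z - 2

1. The degree is 2 — the shape is more complex than any degree-1 surface.
2. Symmetries: rotational symmetry about the z-axis ⇒ p depends on x, y only through x² + y².
3. Observable constraints: a circular section at z = 1 has radius between 1 and 2; one z-axis crossing is at z = -1.
4. Matching integer coefficients to the picture gives p.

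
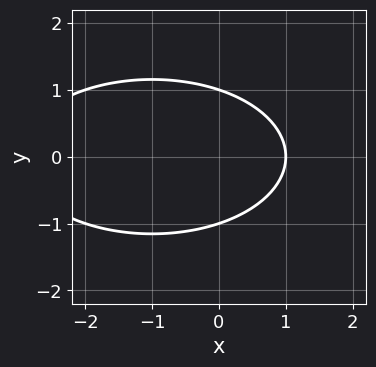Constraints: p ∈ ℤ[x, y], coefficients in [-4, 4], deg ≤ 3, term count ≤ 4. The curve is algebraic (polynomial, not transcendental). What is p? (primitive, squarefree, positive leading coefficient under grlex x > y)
x^2 + 3*y^2 + 2*x - 3

1. deg p = 2. A generic line meets the curve in up to 2 points.
2. Symmetries: it's symmetric under y → −y, forcing even powers of y.
3. From the axis intercepts and sections: the y-axis gridline crossings are at y ∈ {-1, 1}; one x-axis crossing is at x = 1.
4. Solving for integer coefficients yields p as stated.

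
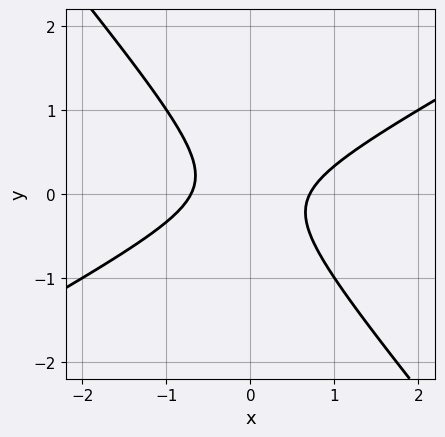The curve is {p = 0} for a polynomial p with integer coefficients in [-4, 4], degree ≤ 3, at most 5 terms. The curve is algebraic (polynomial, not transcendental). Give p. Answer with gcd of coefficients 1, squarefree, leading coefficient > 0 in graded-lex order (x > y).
2*x^2 - 2*x*y - 3*y^2 - 1

1. The degree is 2 — no degree-1 curve has this shape.
2. Observable constraints: no y-intercept at any integer in the box.
3. Matching integer coefficients to the picture gives p.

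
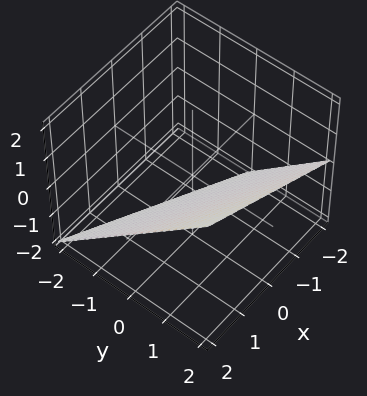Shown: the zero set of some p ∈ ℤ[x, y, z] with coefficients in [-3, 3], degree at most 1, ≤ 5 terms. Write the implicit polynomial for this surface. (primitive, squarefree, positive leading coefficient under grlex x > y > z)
First, the degree is 1 — every cross-section is a straight line — this is a plane.
Then, checking where it meets the axes: it crosses the y-axis at the gridline y = 1; one x-axis crossing is at x = 2; it crosses the z-axis at the gridline z = -1.
Finally, these observations pin down the coefficients.

x + 2*y - 2*z - 2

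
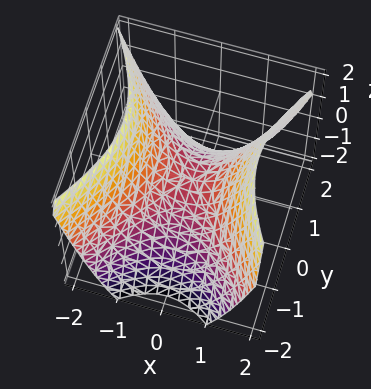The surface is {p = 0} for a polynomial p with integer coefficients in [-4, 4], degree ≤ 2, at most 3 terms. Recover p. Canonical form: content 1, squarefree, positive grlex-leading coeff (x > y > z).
3*x^2 - 2*y^2 - 3*z

(a) Degree: a hyperbolic paraboloid; a quadric, so deg p = 2.
(b) Symmetries: the y ↦ −y reflection is a symmetry, so y appears only in even powers; mirror symmetry x ↦ −x ⇒ only even powers of x.
(c) From the axis intercepts and sections: it meets the x-axis at x = 0 (among the integer gridlines); it meets the y-axis at y = 0 (among the integer gridlines); it crosses the z-axis at the gridline z = 0.
(d) Putting this together gives p.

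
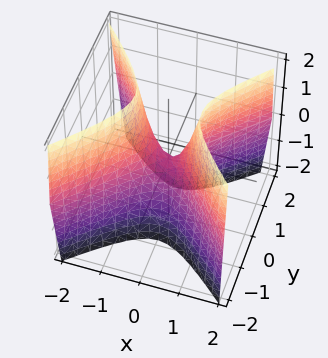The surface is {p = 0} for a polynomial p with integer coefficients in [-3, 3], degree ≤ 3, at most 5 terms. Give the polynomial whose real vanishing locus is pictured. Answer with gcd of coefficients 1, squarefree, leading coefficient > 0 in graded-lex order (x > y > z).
The degree is 2 — a saddle surface; a quadric.
Symmetries: mirror symmetry y ↦ −y ⇒ only even powers of y; the x ↦ −x reflection is a symmetry, so x appears only in even powers.
Against the integer gridlines: it meets the x-axis at x = 0 (among the integer gridlines); one z-axis crossing is at z = 0; it crosses the y-axis at the gridline y = 0.
Putting this together gives p.

3*x^2 - 3*y^2 - z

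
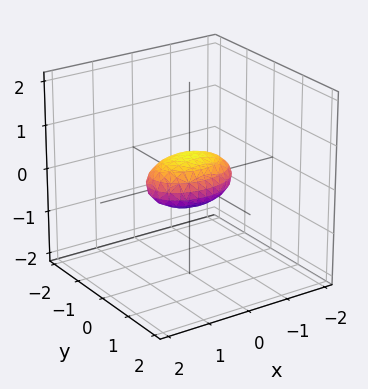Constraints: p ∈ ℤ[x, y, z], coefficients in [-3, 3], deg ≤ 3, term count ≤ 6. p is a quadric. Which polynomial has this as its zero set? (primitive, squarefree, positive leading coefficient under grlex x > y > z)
1. Degree: a closed, bounded, convex surface; a quadric, so deg p = 2.
2. Symmetries: the y ↦ −y reflection is a symmetry, so y appears only in even powers; the x ↦ −x reflection is a symmetry, so x appears only in even powers; the z ↦ −z reflection is a symmetry, so z appears only in even powers.
3. Observable constraints: the x-axis gridline crossings are at x ∈ {-1, 1}.
4. Solving for integer coefficients yields p as stated.

x^2 + 2*y^2 + 3*z^2 - 1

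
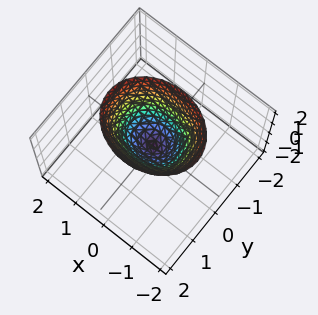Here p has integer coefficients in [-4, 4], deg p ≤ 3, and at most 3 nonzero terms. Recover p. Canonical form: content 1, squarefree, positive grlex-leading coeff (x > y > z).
2*x^2 + 3*y^2 - 2*z

(a) Degree: a paraboloid; a quadric, so deg p = 2.
(b) Symmetries: the x ↦ −x reflection is a symmetry, so x appears only in even powers; the y ↦ −y reflection is a symmetry, so y appears only in even powers.
(c) Reading off the gridlines: it crosses the y-axis at the gridline y = 0; it meets the z-axis at z = 0 (among the integer gridlines); one x-axis crossing is at x = 0.
(d) Putting this together gives p.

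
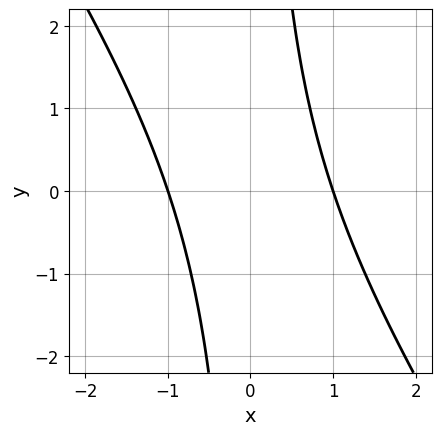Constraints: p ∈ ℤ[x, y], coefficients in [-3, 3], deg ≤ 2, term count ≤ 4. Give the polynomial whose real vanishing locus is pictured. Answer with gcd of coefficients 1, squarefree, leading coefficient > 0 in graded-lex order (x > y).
3*x^2 + 2*x*y - 3

(a) Degree: no degree-1 curve has this shape, so deg p = 2.
(b) From the axis intercepts and sections: the x-axis gridline crossings are at x ∈ {-1, 1}; the curve avoids every integer y-axis point in the box.
(c) The integer polynomial consistent with all of this is the stated p.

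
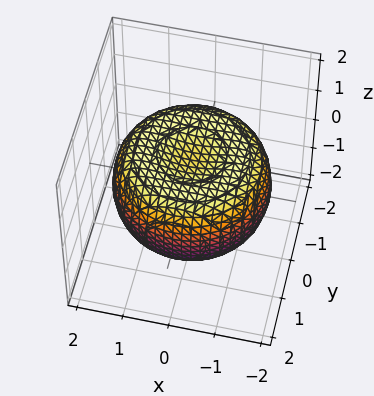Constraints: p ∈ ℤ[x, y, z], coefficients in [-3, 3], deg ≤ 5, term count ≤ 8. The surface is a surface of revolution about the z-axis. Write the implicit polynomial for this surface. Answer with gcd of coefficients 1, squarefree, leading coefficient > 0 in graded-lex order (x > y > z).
x^4 + 2*x^2*y^2 + y^4 - 2*x^2 - 2*y^2 + 3*z^2 - 2

(a) The degree is 4 — a generic line meets the surface in up to 4 points.
(b) Symmetries: rotational symmetry about the z-axis ⇒ p depends on x, y only through x² + y².
(c) Checking where it meets the axes: a circular section at z = 1 has radius exactly 1.
(d) Assembling these constraints gives the stated polynomial.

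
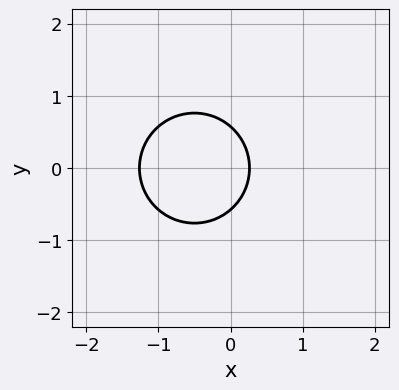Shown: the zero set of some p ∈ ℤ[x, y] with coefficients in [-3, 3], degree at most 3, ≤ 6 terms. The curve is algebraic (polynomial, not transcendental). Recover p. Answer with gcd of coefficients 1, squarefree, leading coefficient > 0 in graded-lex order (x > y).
First, the degree is 2 — a generic line meets the curve in up to 2 points.
Next, symmetries: the y ↦ −y reflection is a symmetry, so y appears only in even powers.
Finally, assembling these constraints gives the stated polynomial.

3*x^2 + 3*y^2 + 3*x - 1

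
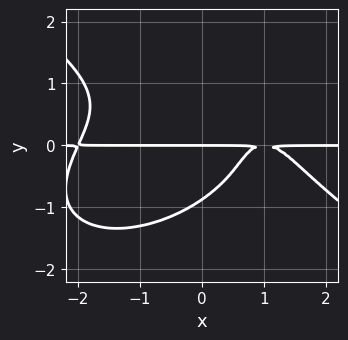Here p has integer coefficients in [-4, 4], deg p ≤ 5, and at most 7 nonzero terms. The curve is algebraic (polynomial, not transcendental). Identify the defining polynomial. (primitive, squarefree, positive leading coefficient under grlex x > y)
x^3*y + 3*y^4 + 2*x*y^2 - 3*x*y + 2*y

Degree: the shape is more complex than any degree-3 curve, so deg p = 4.
Against the integer gridlines: it crosses the y-axis at the gridline y = 0; the visible x-axis segment lies entirely on the curve.
Putting this together gives p.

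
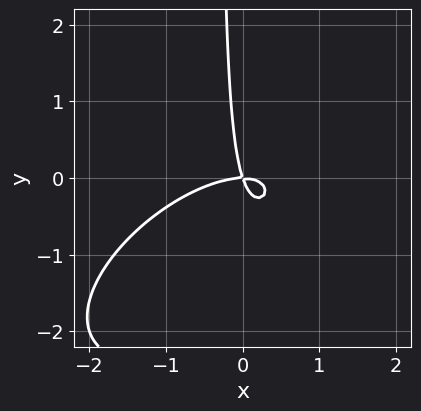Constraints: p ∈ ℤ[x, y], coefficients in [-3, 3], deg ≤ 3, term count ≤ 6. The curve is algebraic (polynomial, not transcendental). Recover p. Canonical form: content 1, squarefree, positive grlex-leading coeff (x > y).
(a) The degree is 3 — no degree-2 curve has this shape.
(b) Checking where it meets the axes: it meets the x-axis at x = 0 (among the integer gridlines); it crosses the y-axis at the gridline y = 0.
(c) Solving for integer coefficients yields p as stated.

2*x^3 - 3*x^2*y + 3*x*y^2 + 3*x*y + y^2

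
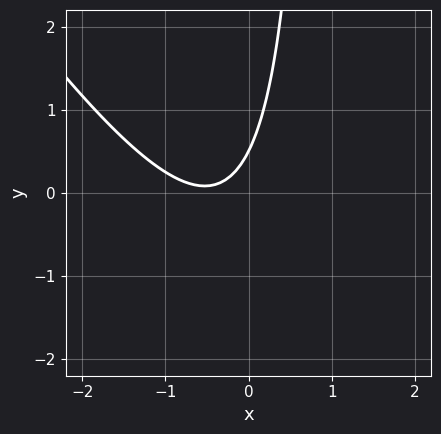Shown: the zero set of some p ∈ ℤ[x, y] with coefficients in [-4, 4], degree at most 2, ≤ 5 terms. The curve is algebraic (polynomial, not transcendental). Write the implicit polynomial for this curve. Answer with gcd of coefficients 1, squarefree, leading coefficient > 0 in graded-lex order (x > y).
(a) Degree: a generic line meets the curve in up to 2 points, so deg p = 2.
(b) Observable constraints: no x-intercept at any integer in the box.
(c) The integer polynomial consistent with all of this is the stated p.

3*x^2 + 2*x*y + 3*x - 2*y + 1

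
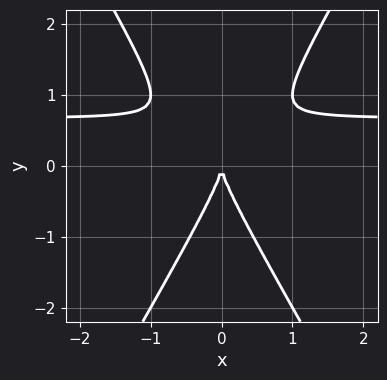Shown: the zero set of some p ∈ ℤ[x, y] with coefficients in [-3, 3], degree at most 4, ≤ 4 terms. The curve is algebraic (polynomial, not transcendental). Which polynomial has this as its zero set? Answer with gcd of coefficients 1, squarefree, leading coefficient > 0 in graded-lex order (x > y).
3*x^2*y - y^3 - 2*x^2

(a) The degree is 3 — a generic line meets the curve in up to 3 points.
(b) Symmetries: the x ↦ −x reflection is a symmetry, so x appears only in even powers.
(c) Checking where it meets the axes: one y-axis crossing is at y = 0; it meets the x-axis at x = 0 (among the integer gridlines).
(d) Together with the visible shape, these determine p as stated.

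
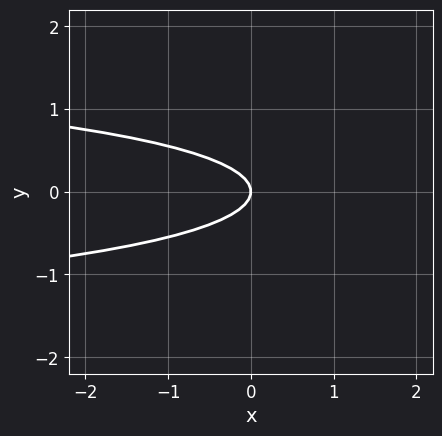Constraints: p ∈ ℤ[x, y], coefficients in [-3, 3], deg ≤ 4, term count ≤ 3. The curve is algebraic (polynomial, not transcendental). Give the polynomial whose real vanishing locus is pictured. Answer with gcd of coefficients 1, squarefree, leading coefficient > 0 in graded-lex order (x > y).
(a) deg p = 4.
(b) Symmetries: it's symmetric under y → −y, forcing even powers of y.
(c) Against the integer gridlines: it meets the x-axis at x = 0 (among the integer gridlines); one y-axis crossing is at y = 0.
(d) Matching integer coefficients to the picture gives p.

y^4 + 3*y^2 + x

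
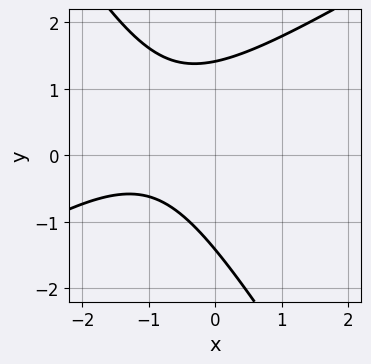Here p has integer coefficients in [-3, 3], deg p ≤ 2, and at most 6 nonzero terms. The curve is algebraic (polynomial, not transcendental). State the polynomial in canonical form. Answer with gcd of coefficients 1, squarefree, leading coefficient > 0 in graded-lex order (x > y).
x^2 - x*y - y^2 + 2*x + 2

Degree: no degree-1 curve has this shape, so deg p = 2.
Observable constraints: the curve avoids every integer x-axis point in the box.
Putting this together gives p.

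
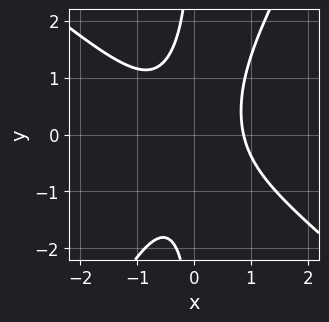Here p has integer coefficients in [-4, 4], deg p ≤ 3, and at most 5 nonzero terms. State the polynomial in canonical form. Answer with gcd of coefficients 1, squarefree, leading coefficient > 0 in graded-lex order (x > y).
3*x^3 + 2*x^2*y - 2*x*y^2 - 2

(a) Degree: a generic line meets the curve in up to 3 points, so deg p = 3.
(b) Checking where it meets the axes: it misses every integer gridline on the y-axis.
(c) Fitting integer coefficients to these (and the overall shape) gives p.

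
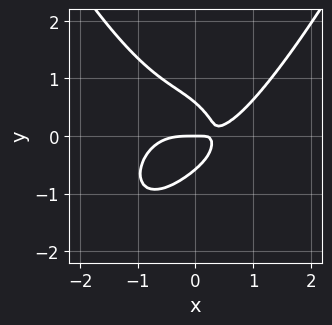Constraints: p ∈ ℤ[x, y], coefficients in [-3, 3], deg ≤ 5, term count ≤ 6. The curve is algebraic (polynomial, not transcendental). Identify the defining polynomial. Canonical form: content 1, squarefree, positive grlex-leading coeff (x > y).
2*x^4 - 3*y^3 - 3*x*y + y

The degree is 4 — the shape is more complex than any degree-3 curve.
Checking where it meets the axes: one x-axis crossing is at x = 0; it meets the y-axis at y = 0 (among the integer gridlines).
These observations pin down the coefficients.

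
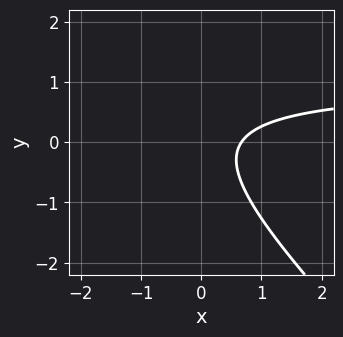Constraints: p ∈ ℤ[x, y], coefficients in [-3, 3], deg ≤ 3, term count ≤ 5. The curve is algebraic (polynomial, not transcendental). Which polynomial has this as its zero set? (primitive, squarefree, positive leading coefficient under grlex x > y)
First, degree: a generic line meets the curve in up to 2 points, so deg p = 2.
Then, checking where it meets the axes: no y-intercept at any integer in the box.
Finally, solving for integer coefficients yields p as stated.

3*x*y + 3*y^2 - 3*x + 2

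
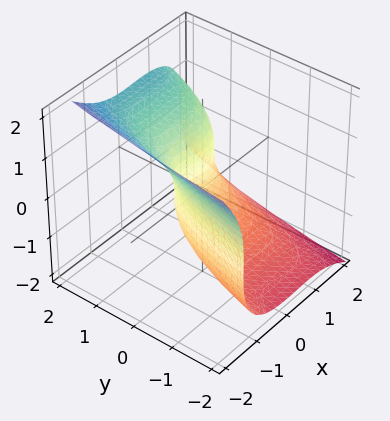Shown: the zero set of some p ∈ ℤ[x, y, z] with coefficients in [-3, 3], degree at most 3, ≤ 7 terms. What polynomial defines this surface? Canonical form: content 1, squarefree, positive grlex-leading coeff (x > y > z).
x^3 + z^3 - x^2 - 2*y + 1

Degree: no degree-2 surface has this shape, so deg p = 3.
Checking where it meets the axes: it meets the z-axis at z = -1 (among the integer gridlines).
The integer polynomial consistent with all of this is the stated p.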